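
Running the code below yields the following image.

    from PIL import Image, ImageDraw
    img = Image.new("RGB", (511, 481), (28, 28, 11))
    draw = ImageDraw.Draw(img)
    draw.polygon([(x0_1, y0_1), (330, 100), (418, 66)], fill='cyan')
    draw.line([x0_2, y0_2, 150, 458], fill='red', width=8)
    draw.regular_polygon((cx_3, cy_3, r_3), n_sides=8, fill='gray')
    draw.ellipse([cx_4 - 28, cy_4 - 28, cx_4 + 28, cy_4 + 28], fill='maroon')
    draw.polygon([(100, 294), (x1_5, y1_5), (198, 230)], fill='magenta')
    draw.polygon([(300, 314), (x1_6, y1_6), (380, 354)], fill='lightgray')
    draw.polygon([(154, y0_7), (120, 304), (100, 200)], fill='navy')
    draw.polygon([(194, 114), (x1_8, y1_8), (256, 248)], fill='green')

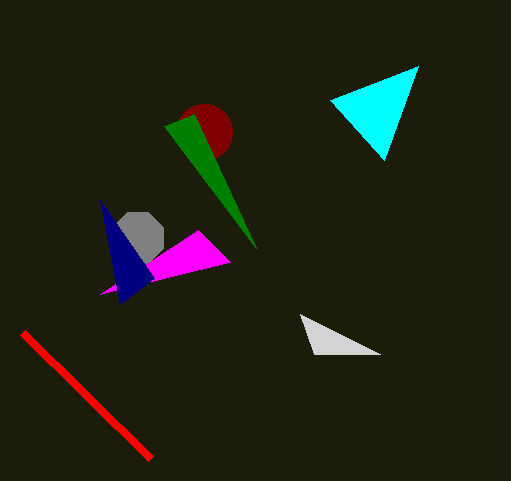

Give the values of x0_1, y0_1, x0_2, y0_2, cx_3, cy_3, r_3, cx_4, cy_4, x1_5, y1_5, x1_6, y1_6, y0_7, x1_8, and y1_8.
x0_1 = 384, y0_1 = 160, x0_2 = 22, y0_2 = 332, cx_3 = 138, cy_3 = 238, r_3 = 28, cx_4 = 204, cy_4 = 132, x1_5 = 230, y1_5 = 262, x1_6 = 314, y1_6 = 354, y0_7 = 278, x1_8 = 164, y1_8 = 126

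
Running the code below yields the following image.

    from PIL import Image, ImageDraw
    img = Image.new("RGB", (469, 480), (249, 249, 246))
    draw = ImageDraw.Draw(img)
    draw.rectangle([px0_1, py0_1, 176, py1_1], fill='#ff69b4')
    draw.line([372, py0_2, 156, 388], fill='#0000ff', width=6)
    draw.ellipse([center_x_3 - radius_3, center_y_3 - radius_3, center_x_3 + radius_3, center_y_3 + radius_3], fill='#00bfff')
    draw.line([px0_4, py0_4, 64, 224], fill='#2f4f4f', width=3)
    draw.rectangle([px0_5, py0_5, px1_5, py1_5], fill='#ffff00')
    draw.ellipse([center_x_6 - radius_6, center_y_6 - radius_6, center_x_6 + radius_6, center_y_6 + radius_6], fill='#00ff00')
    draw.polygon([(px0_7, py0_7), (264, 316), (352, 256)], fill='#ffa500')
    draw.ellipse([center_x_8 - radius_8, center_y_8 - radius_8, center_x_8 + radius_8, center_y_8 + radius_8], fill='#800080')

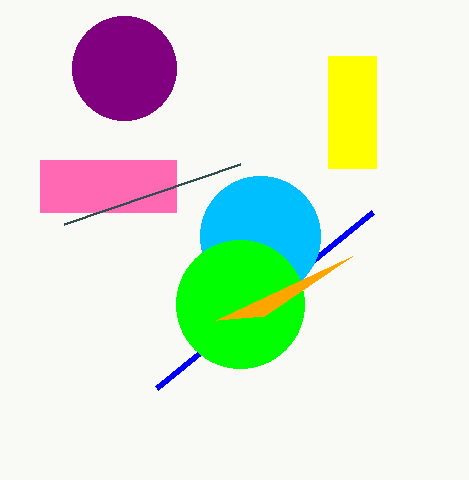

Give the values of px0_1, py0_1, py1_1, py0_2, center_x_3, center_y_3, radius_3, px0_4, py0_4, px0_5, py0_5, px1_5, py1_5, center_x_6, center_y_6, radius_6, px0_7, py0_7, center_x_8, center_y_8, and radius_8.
px0_1 = 40; py0_1 = 160; py1_1 = 212; py0_2 = 212; center_x_3 = 260; center_y_3 = 236; radius_3 = 60; px0_4 = 240; py0_4 = 164; px0_5 = 328; py0_5 = 56; px1_5 = 376; py1_5 = 168; center_x_6 = 240; center_y_6 = 304; radius_6 = 64; px0_7 = 216; py0_7 = 320; center_x_8 = 124; center_y_8 = 68; radius_8 = 52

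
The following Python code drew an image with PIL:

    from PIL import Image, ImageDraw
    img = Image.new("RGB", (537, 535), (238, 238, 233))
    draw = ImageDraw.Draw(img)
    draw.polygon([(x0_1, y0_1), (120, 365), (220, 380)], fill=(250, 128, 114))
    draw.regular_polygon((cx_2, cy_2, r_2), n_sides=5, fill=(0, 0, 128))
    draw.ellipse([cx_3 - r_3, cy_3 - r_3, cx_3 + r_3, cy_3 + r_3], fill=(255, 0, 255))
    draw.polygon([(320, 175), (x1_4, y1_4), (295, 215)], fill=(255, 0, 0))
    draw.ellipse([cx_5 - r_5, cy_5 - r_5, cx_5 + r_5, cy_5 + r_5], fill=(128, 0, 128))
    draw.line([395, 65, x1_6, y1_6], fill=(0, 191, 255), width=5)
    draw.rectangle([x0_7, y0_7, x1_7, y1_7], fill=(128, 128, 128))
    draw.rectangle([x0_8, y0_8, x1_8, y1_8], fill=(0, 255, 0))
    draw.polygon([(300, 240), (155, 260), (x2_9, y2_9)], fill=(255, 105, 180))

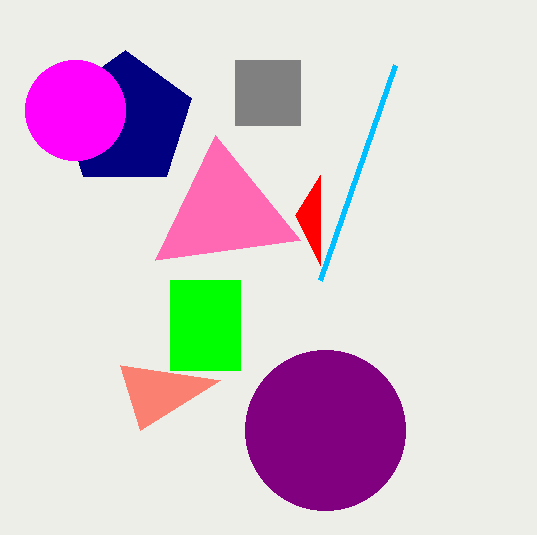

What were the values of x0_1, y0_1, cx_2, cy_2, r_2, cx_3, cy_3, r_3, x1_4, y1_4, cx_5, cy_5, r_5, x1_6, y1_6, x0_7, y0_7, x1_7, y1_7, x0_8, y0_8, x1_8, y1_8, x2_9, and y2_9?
x0_1 = 140
y0_1 = 430
cx_2 = 125
cy_2 = 120
r_2 = 70
cx_3 = 75
cy_3 = 110
r_3 = 50
x1_4 = 320
y1_4 = 265
cx_5 = 325
cy_5 = 430
r_5 = 80
x1_6 = 320
y1_6 = 280
x0_7 = 235
y0_7 = 60
x1_7 = 300
y1_7 = 125
x0_8 = 170
y0_8 = 280
x1_8 = 240
y1_8 = 370
x2_9 = 215
y2_9 = 135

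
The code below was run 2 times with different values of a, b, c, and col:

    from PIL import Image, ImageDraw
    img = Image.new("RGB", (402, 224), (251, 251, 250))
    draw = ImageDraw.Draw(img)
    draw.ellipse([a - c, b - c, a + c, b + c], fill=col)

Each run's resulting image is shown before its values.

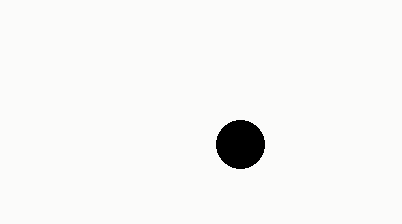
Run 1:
a = 240
b = 144
c = 24
col = 'black'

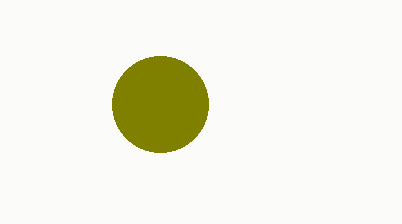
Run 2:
a = 160; b = 104; c = 48; col = 'olive'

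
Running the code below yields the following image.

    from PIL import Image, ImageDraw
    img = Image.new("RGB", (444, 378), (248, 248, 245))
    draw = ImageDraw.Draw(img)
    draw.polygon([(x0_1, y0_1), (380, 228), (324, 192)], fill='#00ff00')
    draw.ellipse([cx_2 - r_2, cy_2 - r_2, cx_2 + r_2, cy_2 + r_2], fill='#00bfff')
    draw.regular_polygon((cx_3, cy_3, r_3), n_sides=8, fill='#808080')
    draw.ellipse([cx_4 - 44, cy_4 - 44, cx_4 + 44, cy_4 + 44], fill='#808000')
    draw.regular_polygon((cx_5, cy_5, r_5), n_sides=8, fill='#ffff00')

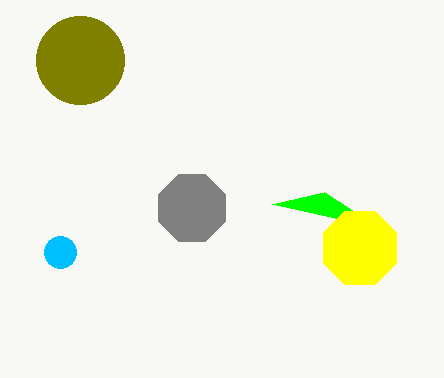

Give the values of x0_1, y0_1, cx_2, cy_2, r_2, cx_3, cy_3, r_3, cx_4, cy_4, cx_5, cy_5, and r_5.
x0_1 = 272, y0_1 = 204, cx_2 = 60, cy_2 = 252, r_2 = 16, cx_3 = 192, cy_3 = 208, r_3 = 36, cx_4 = 80, cy_4 = 60, cx_5 = 360, cy_5 = 248, r_5 = 40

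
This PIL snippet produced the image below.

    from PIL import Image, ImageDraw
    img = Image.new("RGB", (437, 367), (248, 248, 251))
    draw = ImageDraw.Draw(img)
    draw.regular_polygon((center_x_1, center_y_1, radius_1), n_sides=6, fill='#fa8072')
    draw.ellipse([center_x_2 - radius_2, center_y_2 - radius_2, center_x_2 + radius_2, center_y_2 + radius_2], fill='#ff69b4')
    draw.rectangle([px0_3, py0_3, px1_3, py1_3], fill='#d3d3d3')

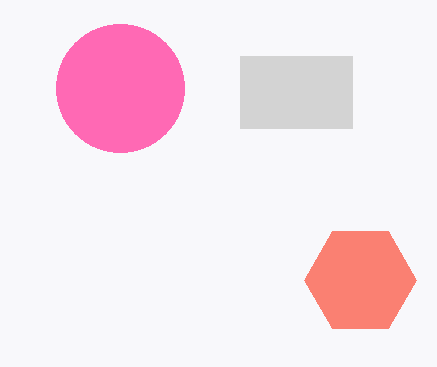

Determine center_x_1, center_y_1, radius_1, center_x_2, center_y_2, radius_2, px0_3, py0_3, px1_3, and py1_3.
center_x_1 = 360
center_y_1 = 280
radius_1 = 56
center_x_2 = 120
center_y_2 = 88
radius_2 = 64
px0_3 = 240
py0_3 = 56
px1_3 = 352
py1_3 = 128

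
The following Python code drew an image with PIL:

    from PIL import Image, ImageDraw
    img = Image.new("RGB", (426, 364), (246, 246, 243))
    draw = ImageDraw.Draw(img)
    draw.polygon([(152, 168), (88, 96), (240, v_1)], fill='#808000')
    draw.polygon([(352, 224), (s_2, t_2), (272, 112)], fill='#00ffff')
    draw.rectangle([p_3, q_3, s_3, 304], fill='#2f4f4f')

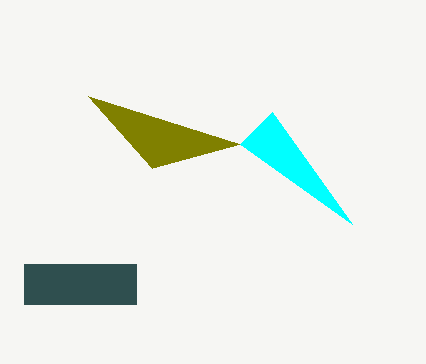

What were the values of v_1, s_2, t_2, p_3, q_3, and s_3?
v_1 = 144
s_2 = 240
t_2 = 144
p_3 = 24
q_3 = 264
s_3 = 136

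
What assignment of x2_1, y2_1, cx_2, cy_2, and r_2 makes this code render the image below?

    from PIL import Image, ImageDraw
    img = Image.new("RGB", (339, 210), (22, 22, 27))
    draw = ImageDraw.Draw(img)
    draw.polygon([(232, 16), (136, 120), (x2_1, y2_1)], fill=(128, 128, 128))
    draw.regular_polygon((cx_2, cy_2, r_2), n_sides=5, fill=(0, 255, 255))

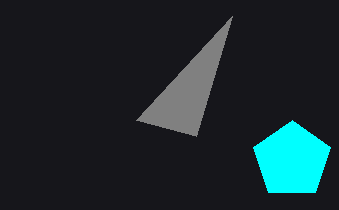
x2_1 = 196
y2_1 = 136
cx_2 = 292
cy_2 = 160
r_2 = 40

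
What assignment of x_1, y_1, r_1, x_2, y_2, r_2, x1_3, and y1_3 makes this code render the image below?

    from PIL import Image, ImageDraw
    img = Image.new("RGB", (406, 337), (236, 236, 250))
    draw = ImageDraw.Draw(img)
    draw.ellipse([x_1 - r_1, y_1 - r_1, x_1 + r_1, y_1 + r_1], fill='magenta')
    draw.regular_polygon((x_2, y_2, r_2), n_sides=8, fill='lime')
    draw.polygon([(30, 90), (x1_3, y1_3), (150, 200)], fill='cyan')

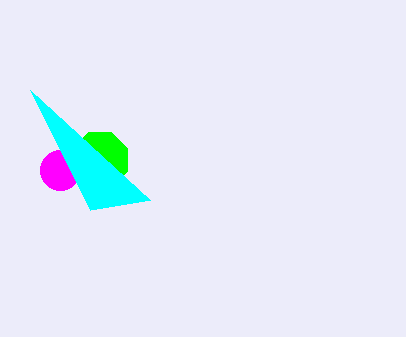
x_1 = 60; y_1 = 170; r_1 = 20; x_2 = 100; y_2 = 160; r_2 = 30; x1_3 = 90; y1_3 = 210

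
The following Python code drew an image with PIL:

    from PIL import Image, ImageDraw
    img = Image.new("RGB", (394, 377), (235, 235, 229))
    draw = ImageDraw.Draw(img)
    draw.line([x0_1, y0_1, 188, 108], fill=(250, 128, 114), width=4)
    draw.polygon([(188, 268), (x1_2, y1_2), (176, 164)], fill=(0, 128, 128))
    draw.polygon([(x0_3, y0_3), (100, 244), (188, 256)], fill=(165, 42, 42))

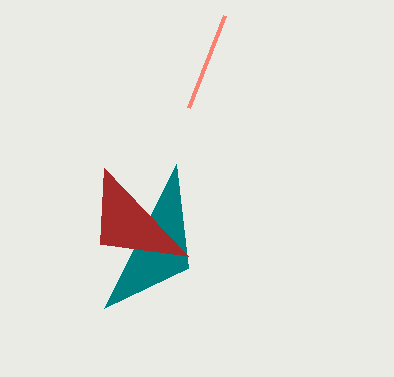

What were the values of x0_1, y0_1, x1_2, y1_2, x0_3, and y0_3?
x0_1 = 224, y0_1 = 16, x1_2 = 104, y1_2 = 308, x0_3 = 104, y0_3 = 168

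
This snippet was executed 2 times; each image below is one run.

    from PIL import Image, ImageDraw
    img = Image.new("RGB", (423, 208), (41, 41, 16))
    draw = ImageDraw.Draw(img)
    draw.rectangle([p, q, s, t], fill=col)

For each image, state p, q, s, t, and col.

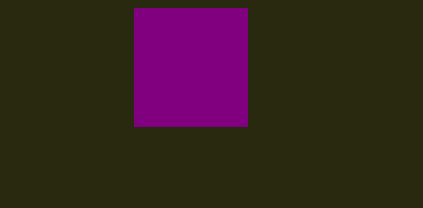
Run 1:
p = 134, q = 8, s = 247, t = 126, col = 'purple'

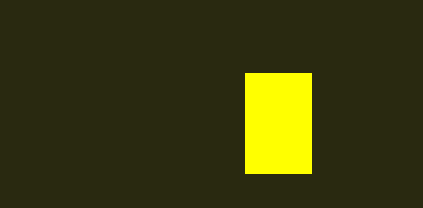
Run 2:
p = 245; q = 73; s = 311; t = 173; col = 'yellow'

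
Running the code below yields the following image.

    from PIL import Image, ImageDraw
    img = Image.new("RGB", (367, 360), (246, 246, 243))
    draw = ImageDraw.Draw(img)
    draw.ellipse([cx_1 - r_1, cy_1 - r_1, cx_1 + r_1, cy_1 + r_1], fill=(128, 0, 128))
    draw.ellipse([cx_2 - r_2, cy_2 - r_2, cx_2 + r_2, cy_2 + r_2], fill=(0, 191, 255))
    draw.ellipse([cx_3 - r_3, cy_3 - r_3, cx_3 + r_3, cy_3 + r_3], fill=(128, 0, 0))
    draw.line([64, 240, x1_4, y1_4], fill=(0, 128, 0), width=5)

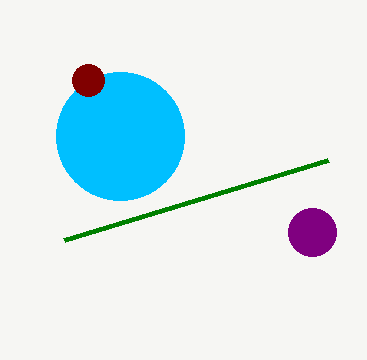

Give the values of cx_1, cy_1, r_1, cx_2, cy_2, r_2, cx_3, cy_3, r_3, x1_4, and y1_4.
cx_1 = 312; cy_1 = 232; r_1 = 24; cx_2 = 120; cy_2 = 136; r_2 = 64; cx_3 = 88; cy_3 = 80; r_3 = 16; x1_4 = 328; y1_4 = 160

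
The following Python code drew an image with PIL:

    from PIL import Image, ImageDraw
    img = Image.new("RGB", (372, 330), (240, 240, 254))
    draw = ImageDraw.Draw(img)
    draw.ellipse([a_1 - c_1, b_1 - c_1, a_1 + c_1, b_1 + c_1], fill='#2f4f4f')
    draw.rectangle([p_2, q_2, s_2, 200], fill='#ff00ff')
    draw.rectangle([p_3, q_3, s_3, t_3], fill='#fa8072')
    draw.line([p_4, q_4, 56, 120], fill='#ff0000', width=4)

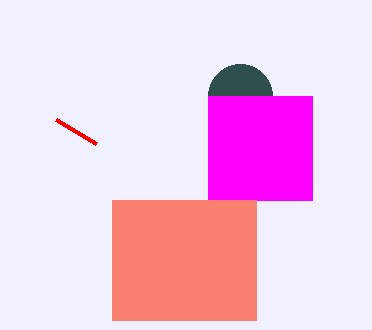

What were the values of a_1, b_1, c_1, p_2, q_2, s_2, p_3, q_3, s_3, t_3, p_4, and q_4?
a_1 = 240, b_1 = 96, c_1 = 32, p_2 = 208, q_2 = 96, s_2 = 312, p_3 = 112, q_3 = 200, s_3 = 256, t_3 = 320, p_4 = 96, q_4 = 144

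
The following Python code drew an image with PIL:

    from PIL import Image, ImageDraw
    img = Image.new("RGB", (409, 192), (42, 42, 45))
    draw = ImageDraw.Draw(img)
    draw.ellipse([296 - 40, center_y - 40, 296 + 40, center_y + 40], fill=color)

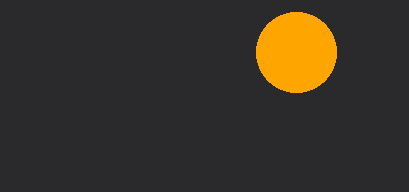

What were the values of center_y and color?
center_y = 52
color = 'orange'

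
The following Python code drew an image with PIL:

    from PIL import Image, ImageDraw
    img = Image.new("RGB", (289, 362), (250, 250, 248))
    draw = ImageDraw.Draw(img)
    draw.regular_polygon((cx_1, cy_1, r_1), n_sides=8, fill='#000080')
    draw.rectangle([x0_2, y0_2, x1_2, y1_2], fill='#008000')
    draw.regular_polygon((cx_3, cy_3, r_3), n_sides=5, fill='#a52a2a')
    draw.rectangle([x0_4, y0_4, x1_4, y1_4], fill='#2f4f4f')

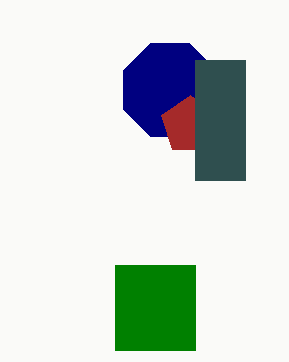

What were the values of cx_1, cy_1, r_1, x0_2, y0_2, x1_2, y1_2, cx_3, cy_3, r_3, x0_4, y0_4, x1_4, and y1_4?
cx_1 = 170, cy_1 = 90, r_1 = 50, x0_2 = 115, y0_2 = 265, x1_2 = 195, y1_2 = 350, cx_3 = 190, cy_3 = 125, r_3 = 30, x0_4 = 195, y0_4 = 60, x1_4 = 245, y1_4 = 180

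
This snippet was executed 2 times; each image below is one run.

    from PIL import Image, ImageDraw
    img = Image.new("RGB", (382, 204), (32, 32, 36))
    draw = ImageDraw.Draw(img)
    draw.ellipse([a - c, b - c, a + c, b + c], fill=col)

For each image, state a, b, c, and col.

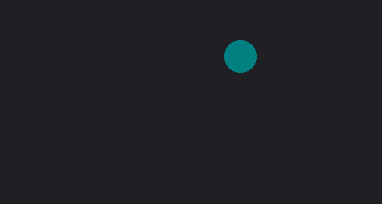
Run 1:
a = 240; b = 56; c = 16; col = 'teal'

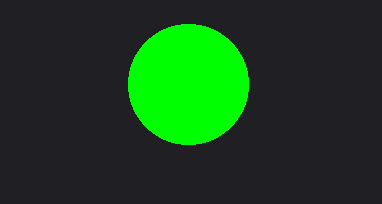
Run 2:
a = 188
b = 84
c = 60
col = 'lime'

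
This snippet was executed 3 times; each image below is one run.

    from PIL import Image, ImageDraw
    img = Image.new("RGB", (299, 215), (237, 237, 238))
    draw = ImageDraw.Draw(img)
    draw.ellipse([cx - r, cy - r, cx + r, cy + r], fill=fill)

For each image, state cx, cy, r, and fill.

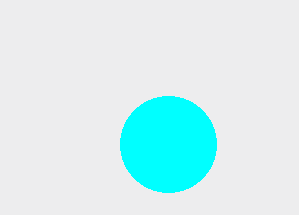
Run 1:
cx = 168; cy = 144; r = 48; fill = 'cyan'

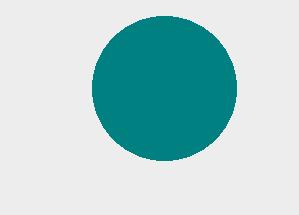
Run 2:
cx = 164
cy = 88
r = 72
fill = 'teal'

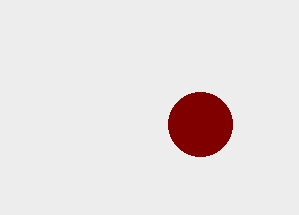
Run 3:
cx = 200, cy = 124, r = 32, fill = 'maroon'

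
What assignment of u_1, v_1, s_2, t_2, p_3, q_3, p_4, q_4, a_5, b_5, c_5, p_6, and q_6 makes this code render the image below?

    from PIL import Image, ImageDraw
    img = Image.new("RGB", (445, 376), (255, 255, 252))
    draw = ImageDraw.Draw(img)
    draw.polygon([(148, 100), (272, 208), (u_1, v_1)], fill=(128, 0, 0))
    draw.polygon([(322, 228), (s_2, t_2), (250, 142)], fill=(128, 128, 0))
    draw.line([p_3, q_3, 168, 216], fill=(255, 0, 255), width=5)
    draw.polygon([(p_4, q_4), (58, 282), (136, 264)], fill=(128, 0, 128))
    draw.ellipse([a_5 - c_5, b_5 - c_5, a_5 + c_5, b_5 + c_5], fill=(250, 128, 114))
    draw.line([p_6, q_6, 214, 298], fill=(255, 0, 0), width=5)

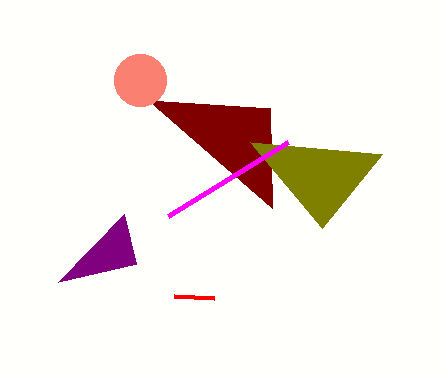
u_1 = 270, v_1 = 108, s_2 = 382, t_2 = 154, p_3 = 288, q_3 = 142, p_4 = 124, q_4 = 214, a_5 = 140, b_5 = 80, c_5 = 26, p_6 = 174, q_6 = 296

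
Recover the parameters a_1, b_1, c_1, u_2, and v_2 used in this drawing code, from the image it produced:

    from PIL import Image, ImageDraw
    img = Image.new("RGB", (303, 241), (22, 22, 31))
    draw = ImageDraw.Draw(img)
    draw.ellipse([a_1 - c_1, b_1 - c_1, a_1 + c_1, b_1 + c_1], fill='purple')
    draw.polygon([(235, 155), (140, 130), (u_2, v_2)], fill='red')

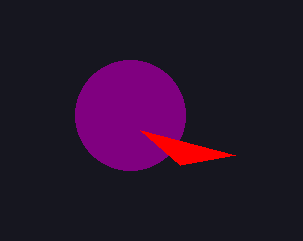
a_1 = 130, b_1 = 115, c_1 = 55, u_2 = 180, v_2 = 165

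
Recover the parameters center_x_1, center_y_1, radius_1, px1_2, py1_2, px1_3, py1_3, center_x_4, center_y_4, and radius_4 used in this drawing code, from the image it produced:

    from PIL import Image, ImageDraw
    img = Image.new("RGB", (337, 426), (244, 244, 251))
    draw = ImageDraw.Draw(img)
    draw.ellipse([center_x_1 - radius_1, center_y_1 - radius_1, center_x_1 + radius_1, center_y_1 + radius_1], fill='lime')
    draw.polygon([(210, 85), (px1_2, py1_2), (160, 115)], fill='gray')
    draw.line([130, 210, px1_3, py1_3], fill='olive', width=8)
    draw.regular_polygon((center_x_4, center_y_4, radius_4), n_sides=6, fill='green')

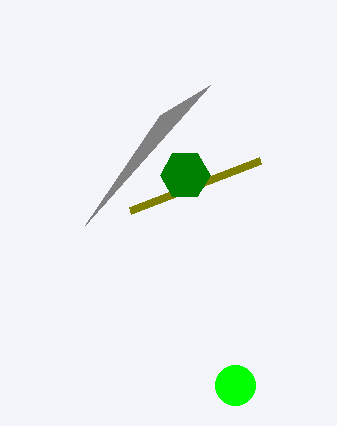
center_x_1 = 235; center_y_1 = 385; radius_1 = 20; px1_2 = 85; py1_2 = 225; px1_3 = 260; py1_3 = 160; center_x_4 = 185; center_y_4 = 175; radius_4 = 25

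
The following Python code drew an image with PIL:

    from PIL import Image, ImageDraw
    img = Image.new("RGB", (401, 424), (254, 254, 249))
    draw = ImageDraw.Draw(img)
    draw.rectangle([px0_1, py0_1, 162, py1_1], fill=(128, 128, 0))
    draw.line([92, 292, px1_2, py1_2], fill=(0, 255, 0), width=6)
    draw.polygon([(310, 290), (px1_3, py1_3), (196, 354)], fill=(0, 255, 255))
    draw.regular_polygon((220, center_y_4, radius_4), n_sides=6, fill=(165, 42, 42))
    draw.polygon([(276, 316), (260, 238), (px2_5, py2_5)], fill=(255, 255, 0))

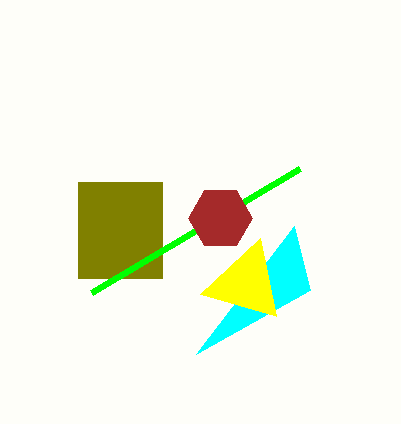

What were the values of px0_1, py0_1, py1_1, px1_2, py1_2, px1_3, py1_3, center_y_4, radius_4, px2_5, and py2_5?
px0_1 = 78, py0_1 = 182, py1_1 = 278, px1_2 = 300, py1_2 = 168, px1_3 = 294, py1_3 = 226, center_y_4 = 218, radius_4 = 32, px2_5 = 200, py2_5 = 294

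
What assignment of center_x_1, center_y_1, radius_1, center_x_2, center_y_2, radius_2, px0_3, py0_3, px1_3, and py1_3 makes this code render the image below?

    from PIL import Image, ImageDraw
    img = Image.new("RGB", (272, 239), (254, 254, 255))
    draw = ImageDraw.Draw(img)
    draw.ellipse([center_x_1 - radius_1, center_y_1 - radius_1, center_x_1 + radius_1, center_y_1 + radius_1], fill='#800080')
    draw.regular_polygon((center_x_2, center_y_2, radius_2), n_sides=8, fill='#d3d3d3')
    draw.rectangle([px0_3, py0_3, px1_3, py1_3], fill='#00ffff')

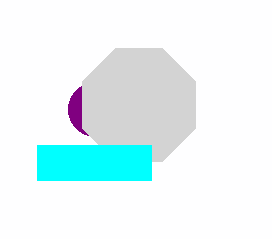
center_x_1 = 95; center_y_1 = 109; radius_1 = 27; center_x_2 = 139; center_y_2 = 105; radius_2 = 61; px0_3 = 37; py0_3 = 145; px1_3 = 151; py1_3 = 180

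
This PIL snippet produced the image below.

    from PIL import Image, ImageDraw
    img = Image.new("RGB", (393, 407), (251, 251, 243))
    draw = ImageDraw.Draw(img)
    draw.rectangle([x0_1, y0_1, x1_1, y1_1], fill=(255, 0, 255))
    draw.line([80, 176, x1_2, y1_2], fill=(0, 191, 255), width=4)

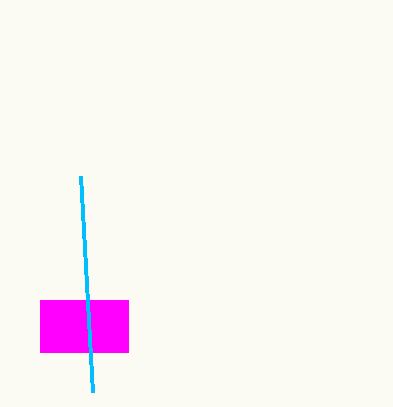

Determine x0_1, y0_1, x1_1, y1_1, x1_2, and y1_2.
x0_1 = 40
y0_1 = 300
x1_1 = 128
y1_1 = 352
x1_2 = 92
y1_2 = 392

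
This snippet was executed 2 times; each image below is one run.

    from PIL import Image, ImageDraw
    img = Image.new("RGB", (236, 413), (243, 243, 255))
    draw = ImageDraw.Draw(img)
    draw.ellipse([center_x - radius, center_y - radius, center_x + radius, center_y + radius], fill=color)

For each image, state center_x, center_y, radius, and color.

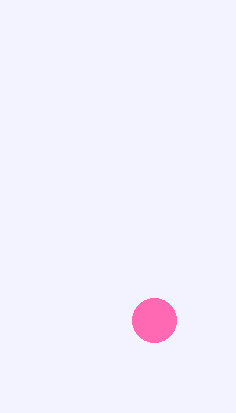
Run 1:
center_x = 154
center_y = 320
radius = 22
color = 'hotpink'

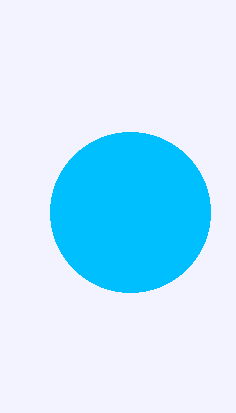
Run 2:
center_x = 130; center_y = 212; radius = 80; color = 'deepskyblue'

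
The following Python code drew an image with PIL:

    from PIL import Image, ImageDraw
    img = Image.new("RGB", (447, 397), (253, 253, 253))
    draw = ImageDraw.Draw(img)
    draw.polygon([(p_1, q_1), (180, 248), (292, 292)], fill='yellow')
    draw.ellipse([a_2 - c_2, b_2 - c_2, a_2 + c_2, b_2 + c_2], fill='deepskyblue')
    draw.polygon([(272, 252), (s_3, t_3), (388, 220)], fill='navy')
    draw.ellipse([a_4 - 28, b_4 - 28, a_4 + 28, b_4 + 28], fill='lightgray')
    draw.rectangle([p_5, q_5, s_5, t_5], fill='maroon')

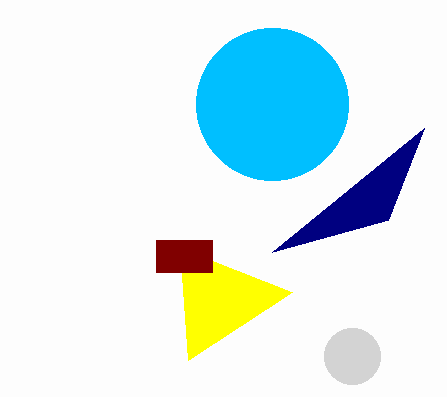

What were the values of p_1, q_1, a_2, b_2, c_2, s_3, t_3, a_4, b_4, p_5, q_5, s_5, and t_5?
p_1 = 188
q_1 = 360
a_2 = 272
b_2 = 104
c_2 = 76
s_3 = 424
t_3 = 128
a_4 = 352
b_4 = 356
p_5 = 156
q_5 = 240
s_5 = 212
t_5 = 272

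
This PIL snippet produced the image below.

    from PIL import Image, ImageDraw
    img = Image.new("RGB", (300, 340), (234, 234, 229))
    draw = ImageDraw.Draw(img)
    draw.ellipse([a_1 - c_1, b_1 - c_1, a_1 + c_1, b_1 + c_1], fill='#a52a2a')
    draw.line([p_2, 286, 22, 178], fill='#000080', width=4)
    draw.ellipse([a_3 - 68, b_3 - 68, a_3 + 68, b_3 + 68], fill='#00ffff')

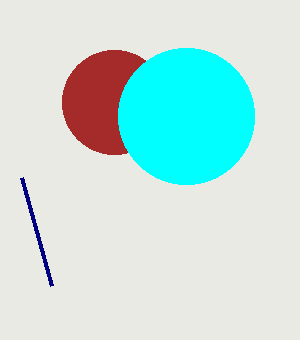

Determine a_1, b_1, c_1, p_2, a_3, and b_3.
a_1 = 114; b_1 = 102; c_1 = 52; p_2 = 52; a_3 = 186; b_3 = 116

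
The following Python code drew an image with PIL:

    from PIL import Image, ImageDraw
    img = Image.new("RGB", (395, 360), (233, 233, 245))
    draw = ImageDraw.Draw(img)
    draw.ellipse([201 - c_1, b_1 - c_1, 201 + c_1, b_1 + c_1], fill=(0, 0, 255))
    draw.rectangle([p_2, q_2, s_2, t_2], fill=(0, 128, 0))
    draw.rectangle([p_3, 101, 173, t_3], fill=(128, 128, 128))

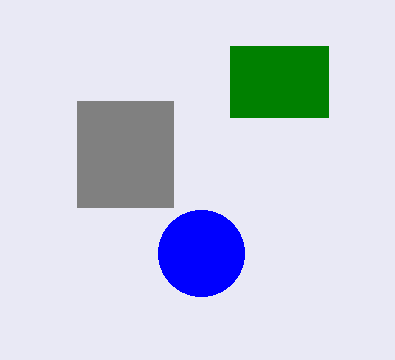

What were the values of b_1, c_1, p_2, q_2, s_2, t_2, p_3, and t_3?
b_1 = 253; c_1 = 43; p_2 = 230; q_2 = 46; s_2 = 328; t_2 = 117; p_3 = 77; t_3 = 207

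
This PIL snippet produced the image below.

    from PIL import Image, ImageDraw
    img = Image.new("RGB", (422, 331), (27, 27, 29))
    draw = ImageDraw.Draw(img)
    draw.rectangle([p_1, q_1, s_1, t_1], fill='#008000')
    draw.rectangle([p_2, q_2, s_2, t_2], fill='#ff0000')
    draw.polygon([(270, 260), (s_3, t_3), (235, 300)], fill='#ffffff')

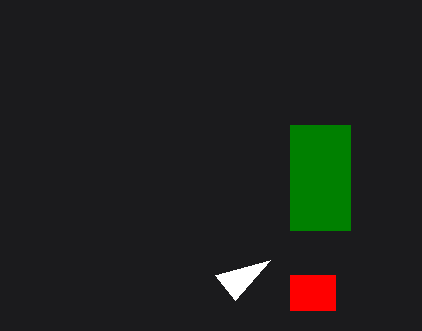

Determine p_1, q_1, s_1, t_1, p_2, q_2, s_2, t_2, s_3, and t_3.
p_1 = 290, q_1 = 125, s_1 = 350, t_1 = 230, p_2 = 290, q_2 = 275, s_2 = 335, t_2 = 310, s_3 = 215, t_3 = 275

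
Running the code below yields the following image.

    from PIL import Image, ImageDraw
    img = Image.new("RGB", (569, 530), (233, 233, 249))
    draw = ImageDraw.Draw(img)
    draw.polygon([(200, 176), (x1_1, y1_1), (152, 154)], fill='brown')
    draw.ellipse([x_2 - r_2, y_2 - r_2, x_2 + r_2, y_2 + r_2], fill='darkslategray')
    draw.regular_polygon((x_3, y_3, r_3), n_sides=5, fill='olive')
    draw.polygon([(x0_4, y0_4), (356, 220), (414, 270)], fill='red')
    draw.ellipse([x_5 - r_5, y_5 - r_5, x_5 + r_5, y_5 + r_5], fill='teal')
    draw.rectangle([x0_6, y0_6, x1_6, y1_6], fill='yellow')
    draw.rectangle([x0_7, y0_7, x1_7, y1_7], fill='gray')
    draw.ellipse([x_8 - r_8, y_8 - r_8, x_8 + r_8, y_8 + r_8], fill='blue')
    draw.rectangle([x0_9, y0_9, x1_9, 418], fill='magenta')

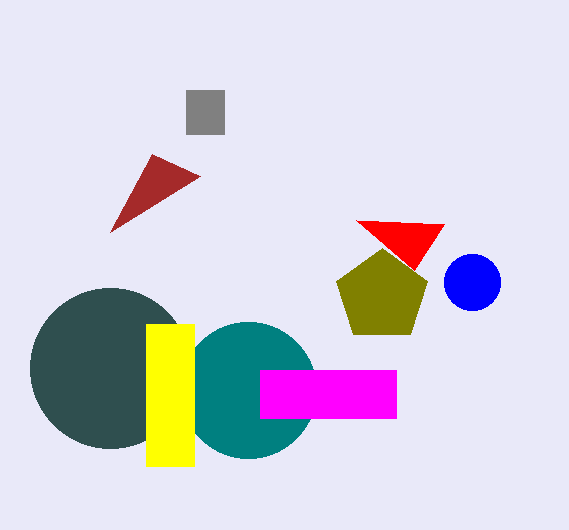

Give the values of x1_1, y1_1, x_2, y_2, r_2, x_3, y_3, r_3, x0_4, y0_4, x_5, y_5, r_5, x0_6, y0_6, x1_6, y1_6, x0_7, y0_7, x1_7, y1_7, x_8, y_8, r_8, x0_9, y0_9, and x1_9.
x1_1 = 110
y1_1 = 232
x_2 = 110
y_2 = 368
r_2 = 80
x_3 = 382
y_3 = 296
r_3 = 48
x0_4 = 444
y0_4 = 224
x_5 = 248
y_5 = 390
r_5 = 68
x0_6 = 146
y0_6 = 324
x1_6 = 194
y1_6 = 466
x0_7 = 186
y0_7 = 90
x1_7 = 224
y1_7 = 134
x_8 = 472
y_8 = 282
r_8 = 28
x0_9 = 260
y0_9 = 370
x1_9 = 396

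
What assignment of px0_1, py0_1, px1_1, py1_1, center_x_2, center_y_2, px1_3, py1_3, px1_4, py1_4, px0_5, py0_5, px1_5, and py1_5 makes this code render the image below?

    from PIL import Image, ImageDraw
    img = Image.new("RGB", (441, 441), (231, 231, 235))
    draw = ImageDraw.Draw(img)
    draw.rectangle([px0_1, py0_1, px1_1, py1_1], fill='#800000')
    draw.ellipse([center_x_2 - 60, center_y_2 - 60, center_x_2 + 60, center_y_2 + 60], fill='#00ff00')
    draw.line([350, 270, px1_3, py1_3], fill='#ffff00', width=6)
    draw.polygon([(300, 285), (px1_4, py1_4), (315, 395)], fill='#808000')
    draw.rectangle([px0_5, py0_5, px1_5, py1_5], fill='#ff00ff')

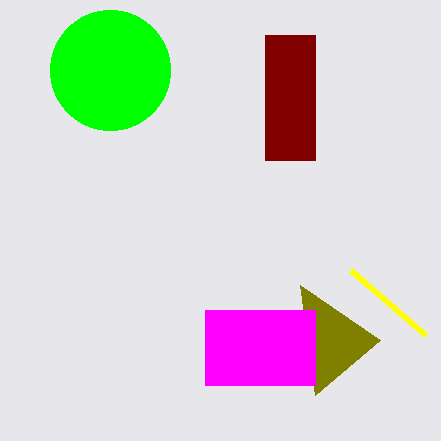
px0_1 = 265; py0_1 = 35; px1_1 = 315; py1_1 = 160; center_x_2 = 110; center_y_2 = 70; px1_3 = 425; py1_3 = 335; px1_4 = 380; py1_4 = 340; px0_5 = 205; py0_5 = 310; px1_5 = 315; py1_5 = 385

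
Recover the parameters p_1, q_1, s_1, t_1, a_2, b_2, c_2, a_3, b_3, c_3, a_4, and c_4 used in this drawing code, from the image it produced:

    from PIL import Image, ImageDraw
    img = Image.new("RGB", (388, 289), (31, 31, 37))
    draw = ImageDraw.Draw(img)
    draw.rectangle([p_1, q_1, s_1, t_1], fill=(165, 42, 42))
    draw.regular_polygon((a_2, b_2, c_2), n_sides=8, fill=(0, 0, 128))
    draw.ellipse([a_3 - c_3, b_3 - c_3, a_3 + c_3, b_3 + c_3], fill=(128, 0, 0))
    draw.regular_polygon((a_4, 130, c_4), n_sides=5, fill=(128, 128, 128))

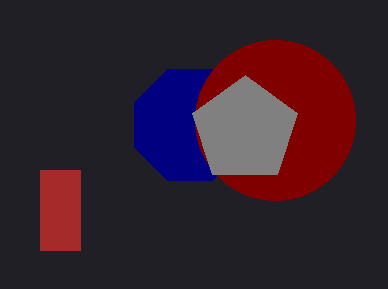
p_1 = 40, q_1 = 170, s_1 = 80, t_1 = 250, a_2 = 190, b_2 = 125, c_2 = 60, a_3 = 275, b_3 = 120, c_3 = 80, a_4 = 245, c_4 = 55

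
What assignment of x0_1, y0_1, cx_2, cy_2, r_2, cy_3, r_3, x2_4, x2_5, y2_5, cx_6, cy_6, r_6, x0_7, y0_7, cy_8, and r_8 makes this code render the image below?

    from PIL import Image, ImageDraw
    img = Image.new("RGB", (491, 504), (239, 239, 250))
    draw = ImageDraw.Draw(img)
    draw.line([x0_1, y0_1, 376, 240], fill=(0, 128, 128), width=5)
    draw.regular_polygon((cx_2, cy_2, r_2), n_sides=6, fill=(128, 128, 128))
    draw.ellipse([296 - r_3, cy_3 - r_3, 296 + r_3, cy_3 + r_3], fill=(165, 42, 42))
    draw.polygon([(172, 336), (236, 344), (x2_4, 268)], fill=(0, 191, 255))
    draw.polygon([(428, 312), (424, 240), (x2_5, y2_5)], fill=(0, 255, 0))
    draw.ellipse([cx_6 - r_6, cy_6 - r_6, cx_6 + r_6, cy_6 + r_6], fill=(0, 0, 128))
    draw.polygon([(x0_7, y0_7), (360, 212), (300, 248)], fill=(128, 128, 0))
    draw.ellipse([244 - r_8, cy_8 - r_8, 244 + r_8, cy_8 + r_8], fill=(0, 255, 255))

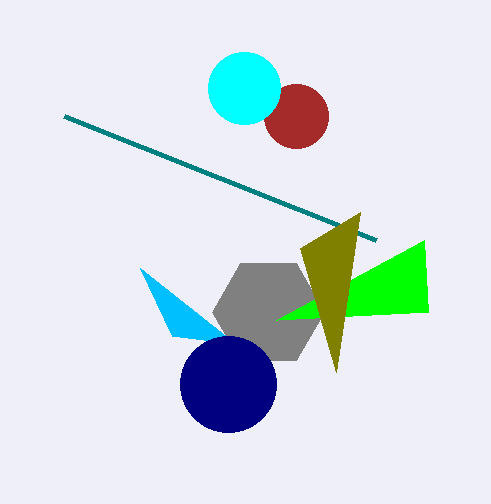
x0_1 = 64, y0_1 = 116, cx_2 = 268, cy_2 = 312, r_2 = 56, cy_3 = 116, r_3 = 32, x2_4 = 140, x2_5 = 276, y2_5 = 320, cx_6 = 228, cy_6 = 384, r_6 = 48, x0_7 = 336, y0_7 = 372, cy_8 = 88, r_8 = 36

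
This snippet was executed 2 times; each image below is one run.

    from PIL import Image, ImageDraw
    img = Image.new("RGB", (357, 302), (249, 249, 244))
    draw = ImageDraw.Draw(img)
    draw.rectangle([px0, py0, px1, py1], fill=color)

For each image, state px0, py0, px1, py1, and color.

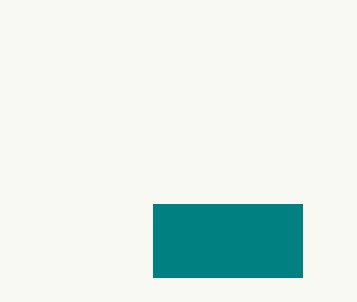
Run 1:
px0 = 153, py0 = 204, px1 = 302, py1 = 277, color = 'teal'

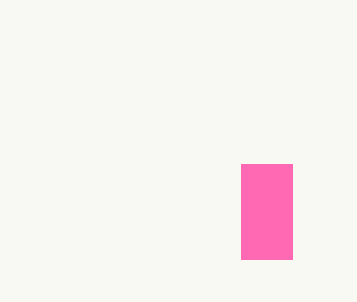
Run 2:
px0 = 241; py0 = 164; px1 = 292; py1 = 259; color = 'hotpink'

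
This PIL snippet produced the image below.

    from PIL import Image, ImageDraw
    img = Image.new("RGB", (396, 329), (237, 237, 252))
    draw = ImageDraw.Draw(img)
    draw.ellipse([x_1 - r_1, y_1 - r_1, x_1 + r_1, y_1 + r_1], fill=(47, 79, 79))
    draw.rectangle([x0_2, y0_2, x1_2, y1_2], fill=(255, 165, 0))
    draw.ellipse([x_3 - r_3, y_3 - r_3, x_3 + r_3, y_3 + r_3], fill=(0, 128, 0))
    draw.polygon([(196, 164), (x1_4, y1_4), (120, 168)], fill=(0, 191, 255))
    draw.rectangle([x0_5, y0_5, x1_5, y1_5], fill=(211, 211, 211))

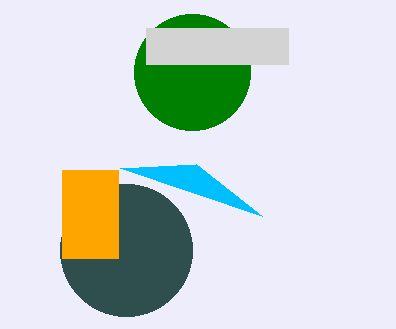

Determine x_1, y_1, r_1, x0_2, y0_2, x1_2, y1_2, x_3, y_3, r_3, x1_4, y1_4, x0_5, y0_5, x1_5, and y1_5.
x_1 = 126; y_1 = 250; r_1 = 66; x0_2 = 62; y0_2 = 170; x1_2 = 118; y1_2 = 258; x_3 = 192; y_3 = 72; r_3 = 58; x1_4 = 262; y1_4 = 216; x0_5 = 146; y0_5 = 28; x1_5 = 288; y1_5 = 64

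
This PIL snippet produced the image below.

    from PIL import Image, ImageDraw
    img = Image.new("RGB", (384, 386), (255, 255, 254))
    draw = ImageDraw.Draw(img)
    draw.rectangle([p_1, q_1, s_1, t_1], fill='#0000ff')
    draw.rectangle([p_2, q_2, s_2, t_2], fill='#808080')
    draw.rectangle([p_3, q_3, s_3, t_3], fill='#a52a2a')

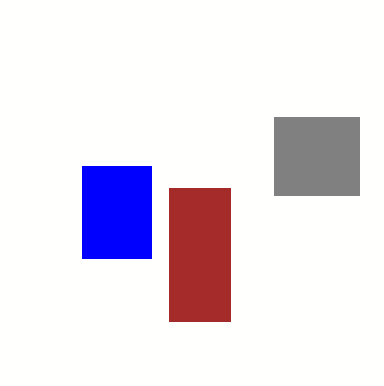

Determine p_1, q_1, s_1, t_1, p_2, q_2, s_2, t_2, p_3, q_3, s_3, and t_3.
p_1 = 82, q_1 = 166, s_1 = 151, t_1 = 258, p_2 = 274, q_2 = 117, s_2 = 359, t_2 = 195, p_3 = 169, q_3 = 188, s_3 = 230, t_3 = 321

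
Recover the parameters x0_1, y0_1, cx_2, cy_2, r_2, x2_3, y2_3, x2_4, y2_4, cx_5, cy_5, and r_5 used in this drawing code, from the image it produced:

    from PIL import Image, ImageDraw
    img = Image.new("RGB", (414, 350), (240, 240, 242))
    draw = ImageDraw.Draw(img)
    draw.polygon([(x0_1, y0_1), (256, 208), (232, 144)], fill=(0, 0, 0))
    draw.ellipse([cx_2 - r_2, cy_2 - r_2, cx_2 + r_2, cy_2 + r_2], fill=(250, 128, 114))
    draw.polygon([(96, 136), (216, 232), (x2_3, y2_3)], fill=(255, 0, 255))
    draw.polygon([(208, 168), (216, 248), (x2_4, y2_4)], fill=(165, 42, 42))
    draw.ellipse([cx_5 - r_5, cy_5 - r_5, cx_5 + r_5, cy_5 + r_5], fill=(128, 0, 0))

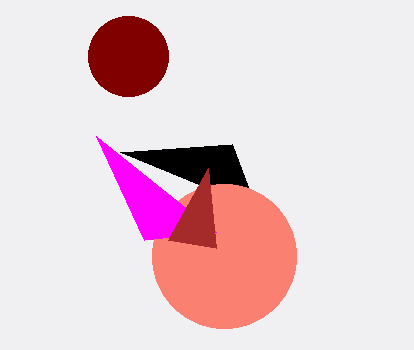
x0_1 = 120
y0_1 = 152
cx_2 = 224
cy_2 = 256
r_2 = 72
x2_3 = 144
y2_3 = 240
x2_4 = 168
y2_4 = 240
cx_5 = 128
cy_5 = 56
r_5 = 40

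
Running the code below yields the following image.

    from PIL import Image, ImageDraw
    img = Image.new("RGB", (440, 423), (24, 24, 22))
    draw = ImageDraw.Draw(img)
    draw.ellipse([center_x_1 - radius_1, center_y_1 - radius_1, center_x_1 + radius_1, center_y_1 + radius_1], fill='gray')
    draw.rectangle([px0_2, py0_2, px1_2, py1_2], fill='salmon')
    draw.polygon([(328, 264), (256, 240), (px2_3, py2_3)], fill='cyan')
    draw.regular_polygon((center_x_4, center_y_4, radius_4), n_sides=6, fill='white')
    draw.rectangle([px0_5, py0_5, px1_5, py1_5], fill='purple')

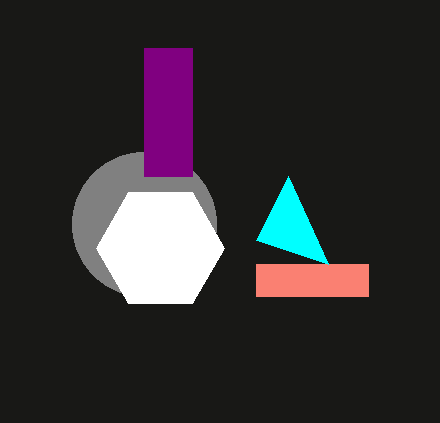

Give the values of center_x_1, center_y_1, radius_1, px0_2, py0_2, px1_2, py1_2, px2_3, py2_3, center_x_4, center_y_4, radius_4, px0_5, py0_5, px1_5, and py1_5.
center_x_1 = 144, center_y_1 = 224, radius_1 = 72, px0_2 = 256, py0_2 = 264, px1_2 = 368, py1_2 = 296, px2_3 = 288, py2_3 = 176, center_x_4 = 160, center_y_4 = 248, radius_4 = 64, px0_5 = 144, py0_5 = 48, px1_5 = 192, py1_5 = 176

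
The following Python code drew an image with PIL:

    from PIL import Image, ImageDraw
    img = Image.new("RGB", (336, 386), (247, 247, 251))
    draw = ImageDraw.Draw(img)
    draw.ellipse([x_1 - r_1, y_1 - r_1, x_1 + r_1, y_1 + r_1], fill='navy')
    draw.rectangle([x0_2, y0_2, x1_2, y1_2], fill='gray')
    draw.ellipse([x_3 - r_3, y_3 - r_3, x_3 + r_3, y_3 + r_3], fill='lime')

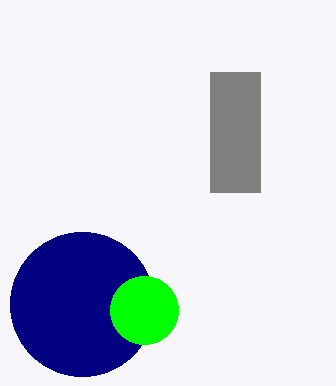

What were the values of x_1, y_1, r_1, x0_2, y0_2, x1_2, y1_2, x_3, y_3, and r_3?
x_1 = 82, y_1 = 304, r_1 = 72, x0_2 = 210, y0_2 = 72, x1_2 = 260, y1_2 = 192, x_3 = 144, y_3 = 310, r_3 = 34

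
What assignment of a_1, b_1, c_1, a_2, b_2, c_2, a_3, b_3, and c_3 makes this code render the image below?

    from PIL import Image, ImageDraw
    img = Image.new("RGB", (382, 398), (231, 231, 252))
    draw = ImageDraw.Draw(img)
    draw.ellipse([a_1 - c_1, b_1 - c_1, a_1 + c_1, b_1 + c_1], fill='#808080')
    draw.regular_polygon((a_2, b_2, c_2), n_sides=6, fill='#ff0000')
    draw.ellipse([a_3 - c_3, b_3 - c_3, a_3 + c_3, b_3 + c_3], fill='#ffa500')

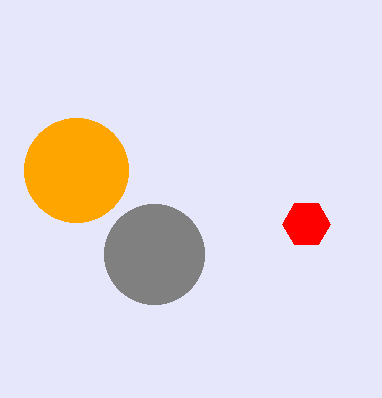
a_1 = 154; b_1 = 254; c_1 = 50; a_2 = 306; b_2 = 224; c_2 = 24; a_3 = 76; b_3 = 170; c_3 = 52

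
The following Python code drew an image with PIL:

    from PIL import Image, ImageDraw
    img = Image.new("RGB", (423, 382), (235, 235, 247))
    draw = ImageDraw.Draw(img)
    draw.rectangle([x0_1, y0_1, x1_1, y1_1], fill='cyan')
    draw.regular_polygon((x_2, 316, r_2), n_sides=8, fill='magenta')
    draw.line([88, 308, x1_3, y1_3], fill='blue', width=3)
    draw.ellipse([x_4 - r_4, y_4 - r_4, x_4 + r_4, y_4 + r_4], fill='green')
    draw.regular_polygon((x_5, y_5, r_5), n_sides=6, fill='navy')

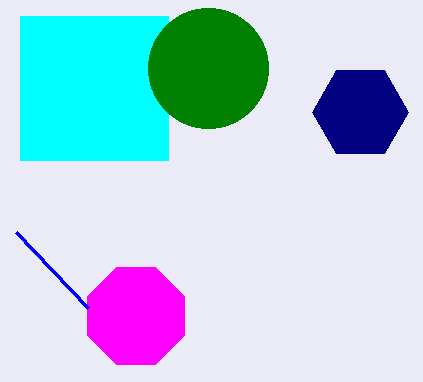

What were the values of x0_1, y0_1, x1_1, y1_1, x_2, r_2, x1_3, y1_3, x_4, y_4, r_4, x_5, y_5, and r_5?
x0_1 = 20
y0_1 = 16
x1_1 = 168
y1_1 = 160
x_2 = 136
r_2 = 52
x1_3 = 16
y1_3 = 232
x_4 = 208
y_4 = 68
r_4 = 60
x_5 = 360
y_5 = 112
r_5 = 48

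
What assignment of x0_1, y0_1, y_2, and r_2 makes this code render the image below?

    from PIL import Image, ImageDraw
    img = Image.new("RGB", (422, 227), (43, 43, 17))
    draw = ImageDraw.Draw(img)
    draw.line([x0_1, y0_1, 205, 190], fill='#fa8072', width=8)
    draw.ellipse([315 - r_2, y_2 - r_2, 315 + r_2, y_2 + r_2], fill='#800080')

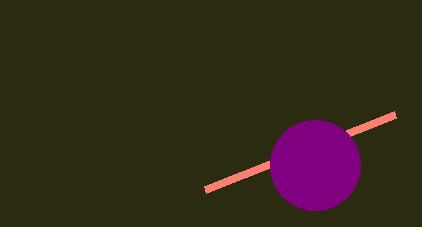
x0_1 = 395; y0_1 = 115; y_2 = 165; r_2 = 45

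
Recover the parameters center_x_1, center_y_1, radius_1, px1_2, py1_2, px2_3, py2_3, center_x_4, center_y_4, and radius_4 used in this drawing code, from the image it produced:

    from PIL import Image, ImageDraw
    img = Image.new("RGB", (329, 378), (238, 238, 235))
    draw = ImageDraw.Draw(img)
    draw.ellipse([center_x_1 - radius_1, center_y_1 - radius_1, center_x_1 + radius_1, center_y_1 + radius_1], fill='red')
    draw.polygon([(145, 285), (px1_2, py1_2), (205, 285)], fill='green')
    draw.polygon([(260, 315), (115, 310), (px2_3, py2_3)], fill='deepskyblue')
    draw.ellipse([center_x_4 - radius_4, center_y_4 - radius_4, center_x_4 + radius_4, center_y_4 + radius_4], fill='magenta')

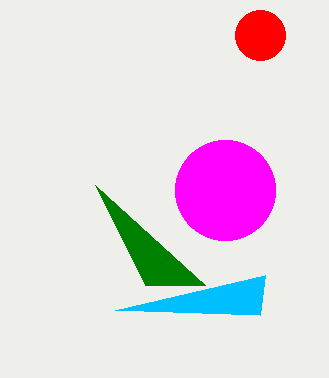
center_x_1 = 260
center_y_1 = 35
radius_1 = 25
px1_2 = 95
py1_2 = 185
px2_3 = 265
py2_3 = 275
center_x_4 = 225
center_y_4 = 190
radius_4 = 50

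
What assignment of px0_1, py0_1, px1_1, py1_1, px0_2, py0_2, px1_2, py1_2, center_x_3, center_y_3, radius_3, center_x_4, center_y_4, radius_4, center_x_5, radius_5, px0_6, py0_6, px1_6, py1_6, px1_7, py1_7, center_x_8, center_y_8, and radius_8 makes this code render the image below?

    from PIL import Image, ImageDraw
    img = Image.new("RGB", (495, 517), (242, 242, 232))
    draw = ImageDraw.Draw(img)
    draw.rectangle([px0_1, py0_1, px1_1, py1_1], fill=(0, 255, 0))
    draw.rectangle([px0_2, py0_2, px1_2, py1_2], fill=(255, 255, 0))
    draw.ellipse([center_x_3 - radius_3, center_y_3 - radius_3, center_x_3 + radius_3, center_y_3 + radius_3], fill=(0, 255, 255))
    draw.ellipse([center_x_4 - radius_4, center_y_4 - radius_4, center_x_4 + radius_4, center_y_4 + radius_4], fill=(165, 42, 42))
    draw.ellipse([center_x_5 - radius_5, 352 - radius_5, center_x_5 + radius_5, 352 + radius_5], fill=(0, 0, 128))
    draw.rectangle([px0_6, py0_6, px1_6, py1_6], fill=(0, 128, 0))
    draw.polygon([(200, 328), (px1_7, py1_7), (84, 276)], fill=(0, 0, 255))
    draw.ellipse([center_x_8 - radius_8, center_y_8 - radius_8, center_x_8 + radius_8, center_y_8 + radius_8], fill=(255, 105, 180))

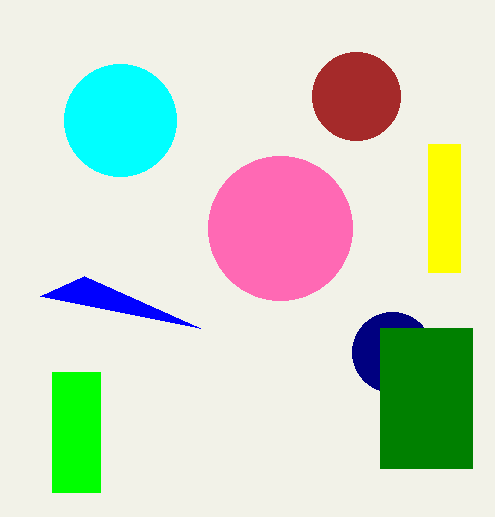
px0_1 = 52
py0_1 = 372
px1_1 = 100
py1_1 = 492
px0_2 = 428
py0_2 = 144
px1_2 = 460
py1_2 = 272
center_x_3 = 120
center_y_3 = 120
radius_3 = 56
center_x_4 = 356
center_y_4 = 96
radius_4 = 44
center_x_5 = 392
radius_5 = 40
px0_6 = 380
py0_6 = 328
px1_6 = 472
py1_6 = 468
px1_7 = 40
py1_7 = 296
center_x_8 = 280
center_y_8 = 228
radius_8 = 72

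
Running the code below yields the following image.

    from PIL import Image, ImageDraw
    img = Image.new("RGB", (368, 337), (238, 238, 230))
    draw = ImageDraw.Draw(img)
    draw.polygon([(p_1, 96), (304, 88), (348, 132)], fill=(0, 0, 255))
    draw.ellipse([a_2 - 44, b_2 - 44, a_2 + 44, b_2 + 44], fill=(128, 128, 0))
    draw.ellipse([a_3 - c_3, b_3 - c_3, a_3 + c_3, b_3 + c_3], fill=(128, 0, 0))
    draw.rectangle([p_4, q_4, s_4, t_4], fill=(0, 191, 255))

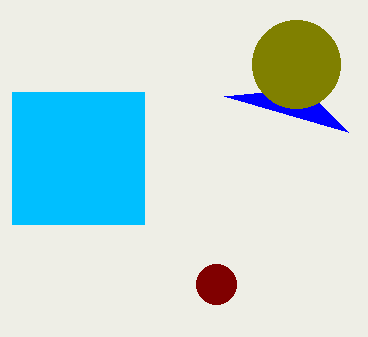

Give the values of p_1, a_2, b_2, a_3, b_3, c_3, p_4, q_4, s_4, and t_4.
p_1 = 224, a_2 = 296, b_2 = 64, a_3 = 216, b_3 = 284, c_3 = 20, p_4 = 12, q_4 = 92, s_4 = 144, t_4 = 224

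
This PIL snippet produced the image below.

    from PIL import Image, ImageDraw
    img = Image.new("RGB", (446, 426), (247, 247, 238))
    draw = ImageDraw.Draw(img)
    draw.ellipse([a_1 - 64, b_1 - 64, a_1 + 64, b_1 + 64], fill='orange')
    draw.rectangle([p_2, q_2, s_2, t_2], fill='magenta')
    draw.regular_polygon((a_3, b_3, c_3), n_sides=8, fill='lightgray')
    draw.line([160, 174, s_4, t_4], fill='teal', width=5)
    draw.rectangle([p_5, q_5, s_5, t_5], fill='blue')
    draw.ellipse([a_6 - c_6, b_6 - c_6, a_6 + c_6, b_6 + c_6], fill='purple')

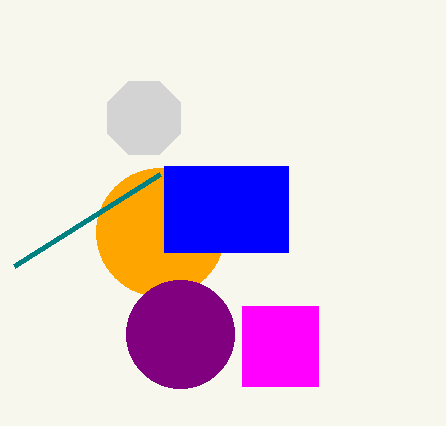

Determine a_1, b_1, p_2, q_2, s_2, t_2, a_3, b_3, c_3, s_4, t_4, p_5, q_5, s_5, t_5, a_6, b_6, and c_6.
a_1 = 160, b_1 = 232, p_2 = 242, q_2 = 306, s_2 = 318, t_2 = 386, a_3 = 144, b_3 = 118, c_3 = 40, s_4 = 14, t_4 = 266, p_5 = 164, q_5 = 166, s_5 = 288, t_5 = 252, a_6 = 180, b_6 = 334, c_6 = 54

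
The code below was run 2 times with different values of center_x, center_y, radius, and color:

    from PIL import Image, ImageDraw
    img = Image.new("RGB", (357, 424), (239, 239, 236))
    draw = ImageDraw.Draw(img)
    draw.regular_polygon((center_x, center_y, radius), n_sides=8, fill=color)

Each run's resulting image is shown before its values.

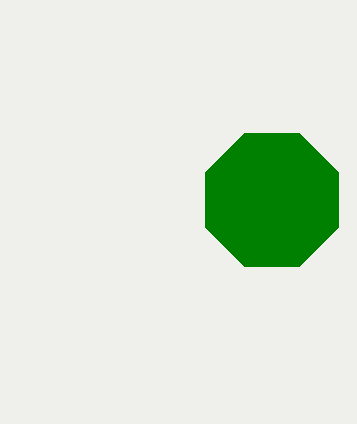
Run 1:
center_x = 272, center_y = 200, radius = 72, color = 'green'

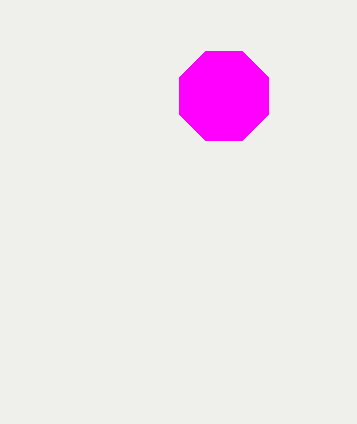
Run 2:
center_x = 224, center_y = 96, radius = 48, color = 'magenta'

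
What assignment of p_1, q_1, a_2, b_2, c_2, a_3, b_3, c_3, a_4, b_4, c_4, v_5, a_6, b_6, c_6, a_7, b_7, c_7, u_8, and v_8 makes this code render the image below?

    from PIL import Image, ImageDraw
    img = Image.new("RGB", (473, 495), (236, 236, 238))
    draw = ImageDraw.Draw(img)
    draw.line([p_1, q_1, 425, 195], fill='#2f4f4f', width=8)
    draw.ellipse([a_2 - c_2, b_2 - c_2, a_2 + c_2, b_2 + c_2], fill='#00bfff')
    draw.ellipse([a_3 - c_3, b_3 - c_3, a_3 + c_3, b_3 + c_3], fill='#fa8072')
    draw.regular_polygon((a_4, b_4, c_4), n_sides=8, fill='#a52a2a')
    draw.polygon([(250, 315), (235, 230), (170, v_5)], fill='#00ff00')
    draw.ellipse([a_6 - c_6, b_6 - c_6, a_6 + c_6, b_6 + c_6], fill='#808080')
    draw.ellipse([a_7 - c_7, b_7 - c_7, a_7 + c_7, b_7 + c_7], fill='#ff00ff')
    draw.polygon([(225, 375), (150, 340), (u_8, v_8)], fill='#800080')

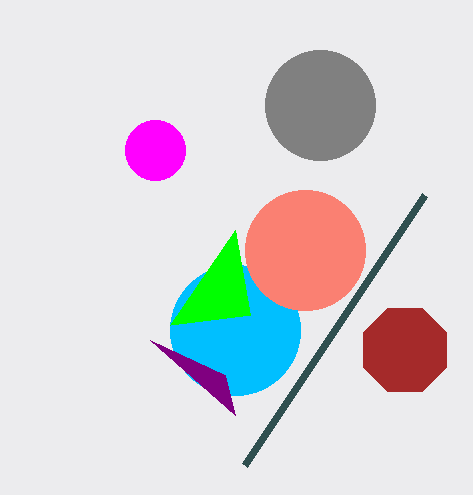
p_1 = 245, q_1 = 465, a_2 = 235, b_2 = 330, c_2 = 65, a_3 = 305, b_3 = 250, c_3 = 60, a_4 = 405, b_4 = 350, c_4 = 45, v_5 = 325, a_6 = 320, b_6 = 105, c_6 = 55, a_7 = 155, b_7 = 150, c_7 = 30, u_8 = 235, v_8 = 415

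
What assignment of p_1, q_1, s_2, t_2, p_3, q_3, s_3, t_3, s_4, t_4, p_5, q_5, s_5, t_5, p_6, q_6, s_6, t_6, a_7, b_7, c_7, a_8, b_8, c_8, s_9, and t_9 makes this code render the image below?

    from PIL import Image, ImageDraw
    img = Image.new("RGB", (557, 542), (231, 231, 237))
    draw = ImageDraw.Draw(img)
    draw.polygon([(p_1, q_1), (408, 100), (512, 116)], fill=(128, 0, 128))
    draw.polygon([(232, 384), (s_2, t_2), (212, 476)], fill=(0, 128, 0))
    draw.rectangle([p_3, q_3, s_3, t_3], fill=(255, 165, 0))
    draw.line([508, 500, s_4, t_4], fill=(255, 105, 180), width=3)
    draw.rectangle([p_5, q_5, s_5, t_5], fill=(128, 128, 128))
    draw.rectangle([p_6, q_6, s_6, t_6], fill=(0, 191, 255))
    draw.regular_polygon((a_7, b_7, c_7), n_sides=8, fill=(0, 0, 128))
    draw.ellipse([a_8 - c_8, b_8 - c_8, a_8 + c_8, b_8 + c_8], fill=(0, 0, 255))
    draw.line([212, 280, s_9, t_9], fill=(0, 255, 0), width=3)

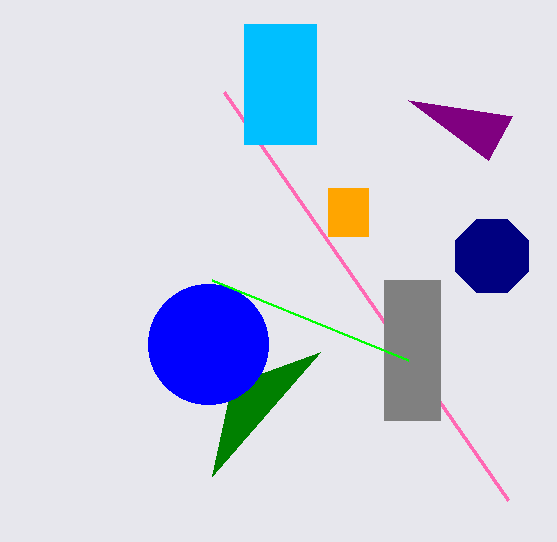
p_1 = 488
q_1 = 160
s_2 = 320
t_2 = 352
p_3 = 328
q_3 = 188
s_3 = 368
t_3 = 236
s_4 = 224
t_4 = 92
p_5 = 384
q_5 = 280
s_5 = 440
t_5 = 420
p_6 = 244
q_6 = 24
s_6 = 316
t_6 = 144
a_7 = 492
b_7 = 256
c_7 = 40
a_8 = 208
b_8 = 344
c_8 = 60
s_9 = 408
t_9 = 360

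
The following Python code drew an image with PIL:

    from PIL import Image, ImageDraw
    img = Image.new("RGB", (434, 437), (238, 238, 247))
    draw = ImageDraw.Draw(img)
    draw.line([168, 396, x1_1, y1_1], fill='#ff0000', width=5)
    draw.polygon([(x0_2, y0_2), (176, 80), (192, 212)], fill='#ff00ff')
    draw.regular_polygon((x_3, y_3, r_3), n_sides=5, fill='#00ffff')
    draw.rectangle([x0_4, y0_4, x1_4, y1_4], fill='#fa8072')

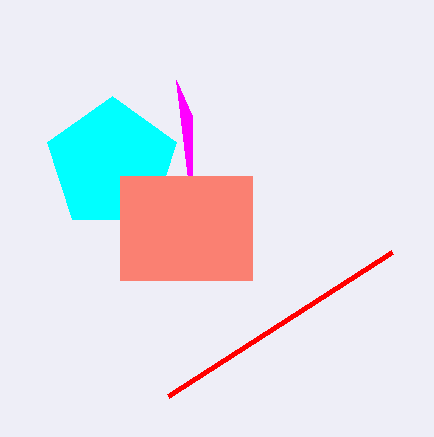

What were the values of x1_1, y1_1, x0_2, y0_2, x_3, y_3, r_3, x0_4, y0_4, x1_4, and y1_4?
x1_1 = 392, y1_1 = 252, x0_2 = 192, y0_2 = 116, x_3 = 112, y_3 = 164, r_3 = 68, x0_4 = 120, y0_4 = 176, x1_4 = 252, y1_4 = 280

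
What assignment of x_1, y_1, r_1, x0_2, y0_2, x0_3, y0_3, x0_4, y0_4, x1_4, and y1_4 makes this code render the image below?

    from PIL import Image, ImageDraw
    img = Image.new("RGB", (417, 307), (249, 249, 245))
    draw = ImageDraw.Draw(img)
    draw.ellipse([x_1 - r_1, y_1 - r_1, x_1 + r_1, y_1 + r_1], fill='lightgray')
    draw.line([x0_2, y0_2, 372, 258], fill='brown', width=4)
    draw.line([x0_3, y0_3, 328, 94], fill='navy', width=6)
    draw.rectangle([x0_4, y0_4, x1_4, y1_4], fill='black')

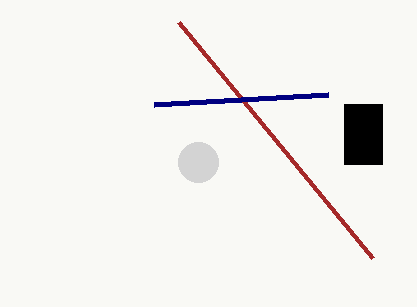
x_1 = 198; y_1 = 162; r_1 = 20; x0_2 = 178; y0_2 = 22; x0_3 = 154; y0_3 = 104; x0_4 = 344; y0_4 = 104; x1_4 = 382; y1_4 = 164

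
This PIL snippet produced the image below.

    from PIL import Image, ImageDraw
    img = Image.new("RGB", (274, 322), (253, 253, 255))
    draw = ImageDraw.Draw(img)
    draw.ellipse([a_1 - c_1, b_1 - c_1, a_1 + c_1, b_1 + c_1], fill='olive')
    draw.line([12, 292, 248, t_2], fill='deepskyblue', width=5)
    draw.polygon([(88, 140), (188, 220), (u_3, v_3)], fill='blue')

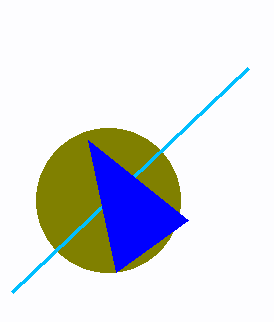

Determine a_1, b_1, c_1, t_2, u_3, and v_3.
a_1 = 108; b_1 = 200; c_1 = 72; t_2 = 68; u_3 = 116; v_3 = 272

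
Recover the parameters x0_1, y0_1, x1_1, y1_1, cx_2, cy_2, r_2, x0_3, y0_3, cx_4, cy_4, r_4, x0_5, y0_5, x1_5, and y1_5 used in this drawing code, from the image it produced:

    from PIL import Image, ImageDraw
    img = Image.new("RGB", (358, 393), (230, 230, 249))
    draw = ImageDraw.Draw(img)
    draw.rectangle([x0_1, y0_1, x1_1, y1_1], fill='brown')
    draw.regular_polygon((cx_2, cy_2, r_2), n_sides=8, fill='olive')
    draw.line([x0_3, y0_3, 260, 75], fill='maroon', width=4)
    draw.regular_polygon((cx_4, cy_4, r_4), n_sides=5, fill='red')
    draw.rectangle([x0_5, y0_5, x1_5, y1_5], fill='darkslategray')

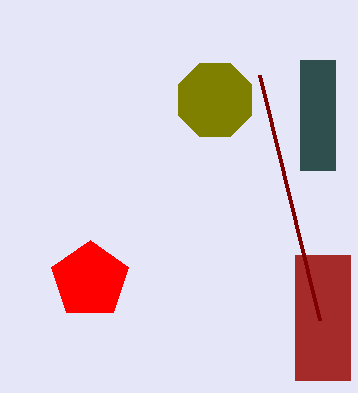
x0_1 = 295; y0_1 = 255; x1_1 = 350; y1_1 = 380; cx_2 = 215; cy_2 = 100; r_2 = 40; x0_3 = 320; y0_3 = 320; cx_4 = 90; cy_4 = 280; r_4 = 40; x0_5 = 300; y0_5 = 60; x1_5 = 335; y1_5 = 170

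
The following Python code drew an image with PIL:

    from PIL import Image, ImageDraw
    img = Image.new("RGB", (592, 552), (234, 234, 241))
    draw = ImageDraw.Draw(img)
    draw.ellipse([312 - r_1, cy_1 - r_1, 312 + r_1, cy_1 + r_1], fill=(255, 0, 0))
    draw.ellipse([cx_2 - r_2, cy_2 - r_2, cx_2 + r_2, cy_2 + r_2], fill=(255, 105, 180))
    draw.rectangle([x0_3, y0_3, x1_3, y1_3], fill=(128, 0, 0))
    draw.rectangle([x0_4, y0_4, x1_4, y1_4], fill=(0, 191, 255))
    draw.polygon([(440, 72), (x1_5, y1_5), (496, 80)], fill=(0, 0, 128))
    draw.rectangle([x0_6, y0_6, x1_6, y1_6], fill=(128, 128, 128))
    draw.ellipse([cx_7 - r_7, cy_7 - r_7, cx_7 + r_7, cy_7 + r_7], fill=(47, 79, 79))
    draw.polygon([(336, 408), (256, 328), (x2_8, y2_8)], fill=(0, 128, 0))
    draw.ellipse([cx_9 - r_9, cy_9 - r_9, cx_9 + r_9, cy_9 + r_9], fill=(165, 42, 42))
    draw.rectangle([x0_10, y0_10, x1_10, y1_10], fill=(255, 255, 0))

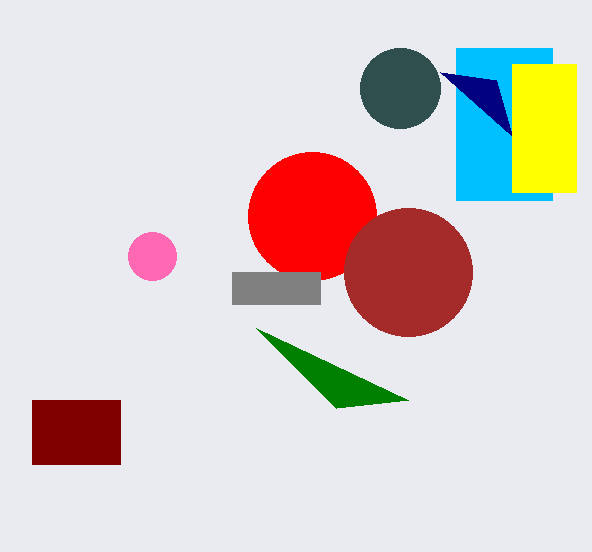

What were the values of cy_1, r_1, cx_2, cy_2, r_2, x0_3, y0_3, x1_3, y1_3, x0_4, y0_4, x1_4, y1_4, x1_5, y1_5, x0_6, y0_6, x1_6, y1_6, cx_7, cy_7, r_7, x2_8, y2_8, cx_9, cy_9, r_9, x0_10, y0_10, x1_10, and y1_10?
cy_1 = 216; r_1 = 64; cx_2 = 152; cy_2 = 256; r_2 = 24; x0_3 = 32; y0_3 = 400; x1_3 = 120; y1_3 = 464; x0_4 = 456; y0_4 = 48; x1_4 = 552; y1_4 = 200; x1_5 = 512; y1_5 = 136; x0_6 = 232; y0_6 = 272; x1_6 = 320; y1_6 = 304; cx_7 = 400; cy_7 = 88; r_7 = 40; x2_8 = 408; y2_8 = 400; cx_9 = 408; cy_9 = 272; r_9 = 64; x0_10 = 512; y0_10 = 64; x1_10 = 576; y1_10 = 192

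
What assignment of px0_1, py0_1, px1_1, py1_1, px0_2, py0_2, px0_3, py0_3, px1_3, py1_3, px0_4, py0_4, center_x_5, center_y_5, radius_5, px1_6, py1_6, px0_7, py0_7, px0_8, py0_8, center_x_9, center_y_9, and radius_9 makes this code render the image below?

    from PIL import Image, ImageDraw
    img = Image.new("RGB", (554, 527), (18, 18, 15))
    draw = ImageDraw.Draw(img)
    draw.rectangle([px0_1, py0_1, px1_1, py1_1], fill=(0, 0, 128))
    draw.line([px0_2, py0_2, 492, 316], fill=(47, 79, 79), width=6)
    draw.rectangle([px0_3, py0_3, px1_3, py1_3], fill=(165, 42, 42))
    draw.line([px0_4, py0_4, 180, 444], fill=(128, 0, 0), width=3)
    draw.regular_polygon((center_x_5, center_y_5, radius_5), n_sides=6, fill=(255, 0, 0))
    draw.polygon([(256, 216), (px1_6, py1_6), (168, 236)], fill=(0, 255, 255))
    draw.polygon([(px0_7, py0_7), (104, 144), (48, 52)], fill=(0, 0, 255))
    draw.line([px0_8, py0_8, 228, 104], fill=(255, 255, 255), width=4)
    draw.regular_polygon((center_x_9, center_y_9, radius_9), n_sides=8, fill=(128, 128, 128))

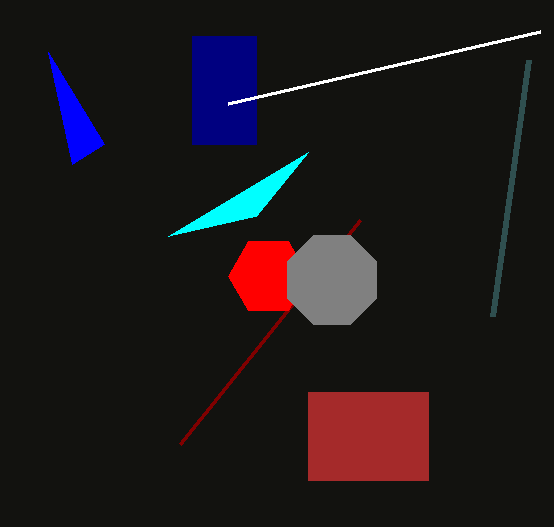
px0_1 = 192
py0_1 = 36
px1_1 = 256
py1_1 = 144
px0_2 = 528
py0_2 = 60
px0_3 = 308
py0_3 = 392
px1_3 = 428
py1_3 = 480
px0_4 = 360
py0_4 = 220
center_x_5 = 268
center_y_5 = 276
radius_5 = 40
px1_6 = 308
py1_6 = 152
px0_7 = 72
py0_7 = 164
px0_8 = 540
py0_8 = 32
center_x_9 = 332
center_y_9 = 280
radius_9 = 48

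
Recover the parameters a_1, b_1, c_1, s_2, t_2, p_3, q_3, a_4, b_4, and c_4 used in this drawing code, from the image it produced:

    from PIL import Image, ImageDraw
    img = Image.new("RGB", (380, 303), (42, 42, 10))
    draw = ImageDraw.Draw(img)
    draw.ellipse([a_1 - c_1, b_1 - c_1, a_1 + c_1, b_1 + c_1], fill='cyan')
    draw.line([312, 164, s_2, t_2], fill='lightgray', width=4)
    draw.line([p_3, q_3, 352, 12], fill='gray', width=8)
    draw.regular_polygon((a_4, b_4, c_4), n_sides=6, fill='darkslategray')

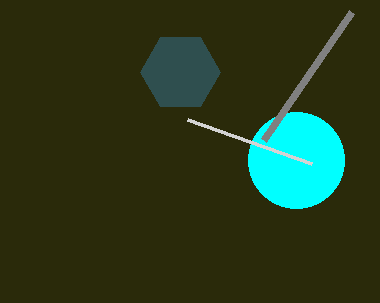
a_1 = 296, b_1 = 160, c_1 = 48, s_2 = 188, t_2 = 120, p_3 = 264, q_3 = 140, a_4 = 180, b_4 = 72, c_4 = 40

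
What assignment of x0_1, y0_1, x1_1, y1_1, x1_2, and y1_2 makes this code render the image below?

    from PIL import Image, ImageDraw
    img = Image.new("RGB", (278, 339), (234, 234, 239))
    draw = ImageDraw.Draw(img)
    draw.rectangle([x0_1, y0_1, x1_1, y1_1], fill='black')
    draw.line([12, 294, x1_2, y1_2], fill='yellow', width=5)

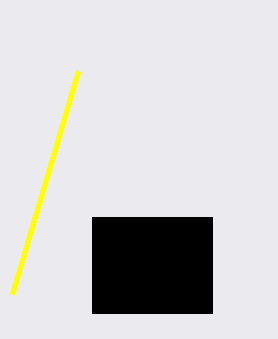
x0_1 = 92, y0_1 = 217, x1_1 = 212, y1_1 = 313, x1_2 = 78, y1_2 = 71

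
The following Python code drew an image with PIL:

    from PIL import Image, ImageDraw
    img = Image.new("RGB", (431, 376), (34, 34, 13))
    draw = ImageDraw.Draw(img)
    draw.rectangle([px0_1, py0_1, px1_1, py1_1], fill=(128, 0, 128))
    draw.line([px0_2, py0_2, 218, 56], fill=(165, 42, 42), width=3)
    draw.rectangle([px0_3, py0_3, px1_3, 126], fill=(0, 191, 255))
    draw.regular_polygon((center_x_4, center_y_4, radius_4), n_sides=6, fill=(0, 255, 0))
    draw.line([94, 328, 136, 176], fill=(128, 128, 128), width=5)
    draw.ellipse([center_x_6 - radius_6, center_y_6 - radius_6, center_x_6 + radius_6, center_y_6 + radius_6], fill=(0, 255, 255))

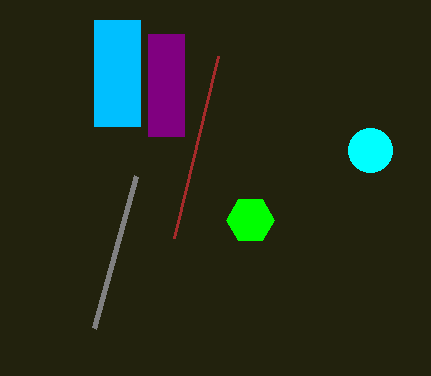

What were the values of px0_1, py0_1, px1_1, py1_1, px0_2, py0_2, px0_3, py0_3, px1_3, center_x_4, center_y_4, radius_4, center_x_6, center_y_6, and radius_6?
px0_1 = 148
py0_1 = 34
px1_1 = 184
py1_1 = 136
px0_2 = 174
py0_2 = 238
px0_3 = 94
py0_3 = 20
px1_3 = 140
center_x_4 = 250
center_y_4 = 220
radius_4 = 24
center_x_6 = 370
center_y_6 = 150
radius_6 = 22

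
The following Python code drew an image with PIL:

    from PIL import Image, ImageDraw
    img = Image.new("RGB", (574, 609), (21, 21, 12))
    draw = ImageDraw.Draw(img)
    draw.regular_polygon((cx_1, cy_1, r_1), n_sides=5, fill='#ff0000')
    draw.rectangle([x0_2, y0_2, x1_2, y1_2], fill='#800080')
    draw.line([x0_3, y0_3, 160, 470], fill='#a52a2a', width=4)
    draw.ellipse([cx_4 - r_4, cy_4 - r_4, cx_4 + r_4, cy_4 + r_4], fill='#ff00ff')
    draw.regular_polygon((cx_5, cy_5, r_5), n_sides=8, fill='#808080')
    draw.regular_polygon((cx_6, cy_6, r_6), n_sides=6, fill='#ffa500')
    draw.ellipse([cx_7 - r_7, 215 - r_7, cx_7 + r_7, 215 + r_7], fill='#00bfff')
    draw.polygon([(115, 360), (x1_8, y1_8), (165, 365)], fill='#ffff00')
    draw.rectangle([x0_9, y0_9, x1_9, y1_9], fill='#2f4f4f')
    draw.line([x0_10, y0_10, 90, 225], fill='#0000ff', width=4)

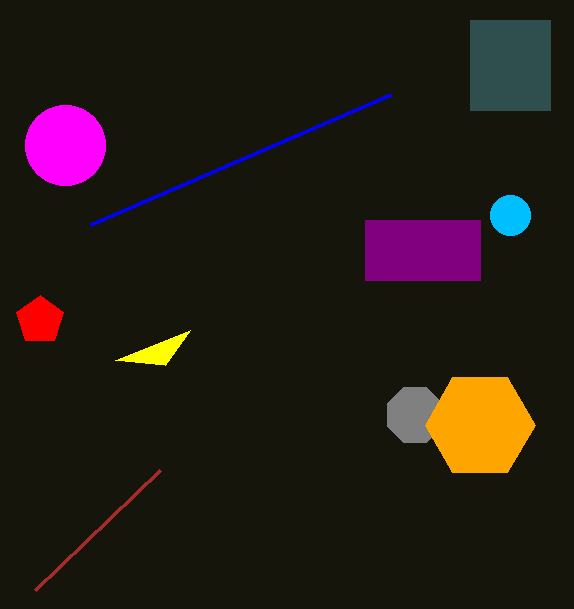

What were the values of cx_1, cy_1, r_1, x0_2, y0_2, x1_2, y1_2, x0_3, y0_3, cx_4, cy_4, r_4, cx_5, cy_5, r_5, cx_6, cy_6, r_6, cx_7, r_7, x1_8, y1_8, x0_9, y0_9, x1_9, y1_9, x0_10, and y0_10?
cx_1 = 40
cy_1 = 320
r_1 = 25
x0_2 = 365
y0_2 = 220
x1_2 = 480
y1_2 = 280
x0_3 = 35
y0_3 = 590
cx_4 = 65
cy_4 = 145
r_4 = 40
cx_5 = 415
cy_5 = 415
r_5 = 30
cx_6 = 480
cy_6 = 425
r_6 = 55
cx_7 = 510
r_7 = 20
x1_8 = 190
y1_8 = 330
x0_9 = 470
y0_9 = 20
x1_9 = 550
y1_9 = 110
x0_10 = 390
y0_10 = 95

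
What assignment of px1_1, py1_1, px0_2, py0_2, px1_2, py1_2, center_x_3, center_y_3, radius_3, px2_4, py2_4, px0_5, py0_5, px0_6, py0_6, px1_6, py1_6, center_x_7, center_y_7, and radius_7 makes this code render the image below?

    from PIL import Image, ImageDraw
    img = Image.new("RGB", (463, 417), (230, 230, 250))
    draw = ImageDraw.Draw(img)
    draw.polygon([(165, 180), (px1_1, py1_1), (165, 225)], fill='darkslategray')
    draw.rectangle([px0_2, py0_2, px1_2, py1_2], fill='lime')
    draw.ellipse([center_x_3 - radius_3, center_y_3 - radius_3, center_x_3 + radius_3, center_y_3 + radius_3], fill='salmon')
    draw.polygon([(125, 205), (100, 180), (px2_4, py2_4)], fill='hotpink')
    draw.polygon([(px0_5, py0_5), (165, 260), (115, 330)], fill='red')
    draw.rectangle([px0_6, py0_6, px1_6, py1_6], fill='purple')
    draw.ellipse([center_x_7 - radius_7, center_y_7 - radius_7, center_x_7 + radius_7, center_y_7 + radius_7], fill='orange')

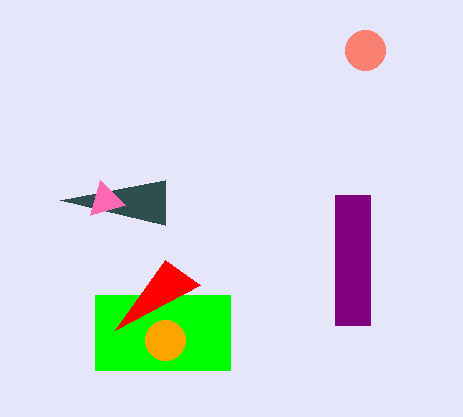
px1_1 = 60; py1_1 = 200; px0_2 = 95; py0_2 = 295; px1_2 = 230; py1_2 = 370; center_x_3 = 365; center_y_3 = 50; radius_3 = 20; px2_4 = 90; py2_4 = 215; px0_5 = 200; py0_5 = 285; px0_6 = 335; py0_6 = 195; px1_6 = 370; py1_6 = 325; center_x_7 = 165; center_y_7 = 340; radius_7 = 20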